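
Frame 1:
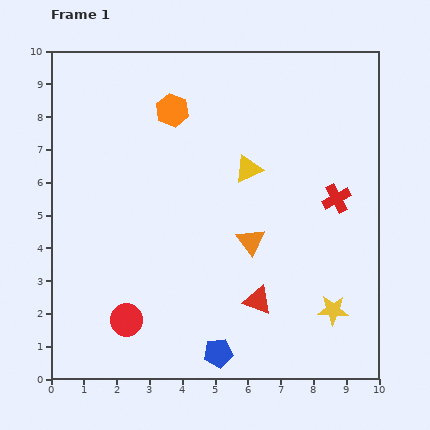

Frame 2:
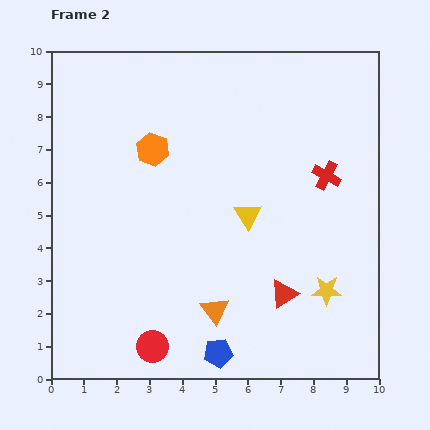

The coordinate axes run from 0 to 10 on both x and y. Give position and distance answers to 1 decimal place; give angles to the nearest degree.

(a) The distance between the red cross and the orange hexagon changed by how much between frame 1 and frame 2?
-0.3

Distance in frame 1: 5.7. Distance in frame 2: 5.4.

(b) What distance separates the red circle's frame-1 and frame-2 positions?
1.1

The red circle moved from (2.3, 1.8) to (3.1, 1.0), a distance of √(0.8² + 0.8²) ≈ 1.1.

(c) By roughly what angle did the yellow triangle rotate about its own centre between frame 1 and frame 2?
38° counter-clockwise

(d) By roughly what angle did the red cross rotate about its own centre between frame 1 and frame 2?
31° counter-clockwise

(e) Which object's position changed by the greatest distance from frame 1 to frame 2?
the orange triangle

(moved 2.4; next 1.4)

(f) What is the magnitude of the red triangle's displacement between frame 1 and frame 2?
0.8

The red triangle moved from (6.3, 2.4) to (7.1, 2.6), a distance of √(0.8² + 0.2²) ≈ 0.8.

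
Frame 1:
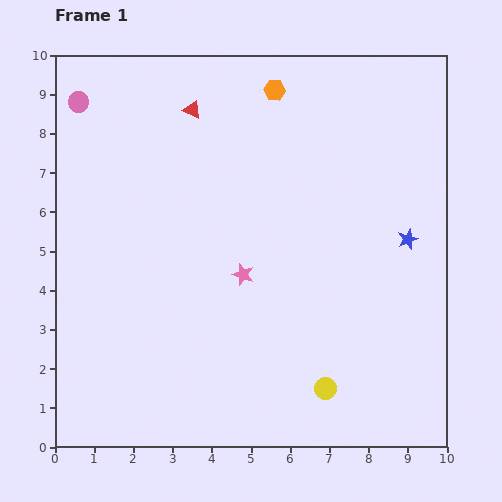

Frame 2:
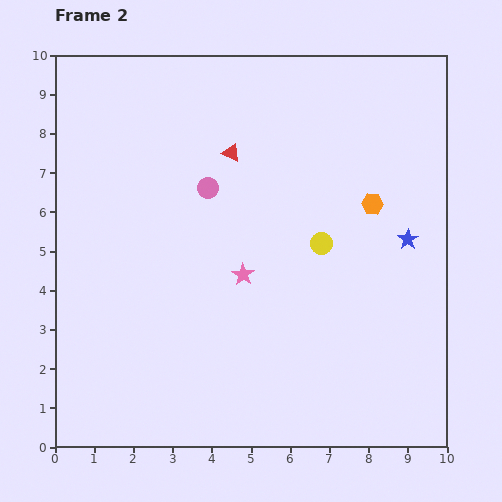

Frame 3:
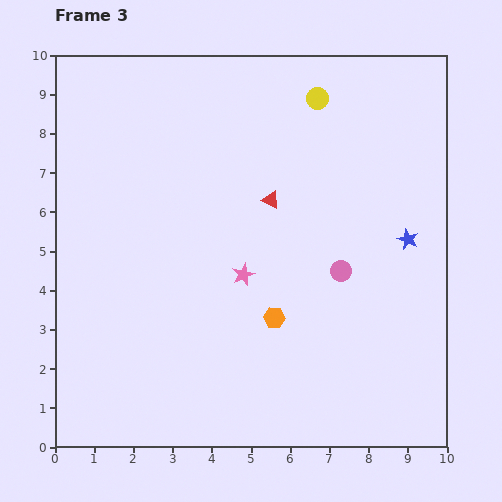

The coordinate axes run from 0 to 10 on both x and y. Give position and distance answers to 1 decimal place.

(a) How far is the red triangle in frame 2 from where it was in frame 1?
1.5

The red triangle moved from (3.5, 8.6) to (4.5, 7.5), a distance of √(1.0² + 1.1²) ≈ 1.5.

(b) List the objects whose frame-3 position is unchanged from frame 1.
the pink star, the blue star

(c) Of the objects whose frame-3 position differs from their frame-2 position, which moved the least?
the red triangle

(moved 1.6)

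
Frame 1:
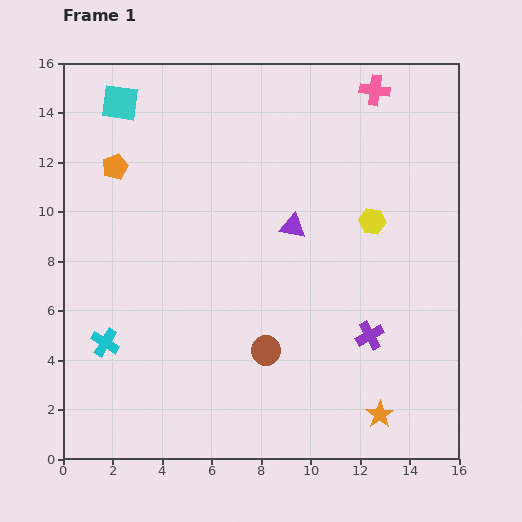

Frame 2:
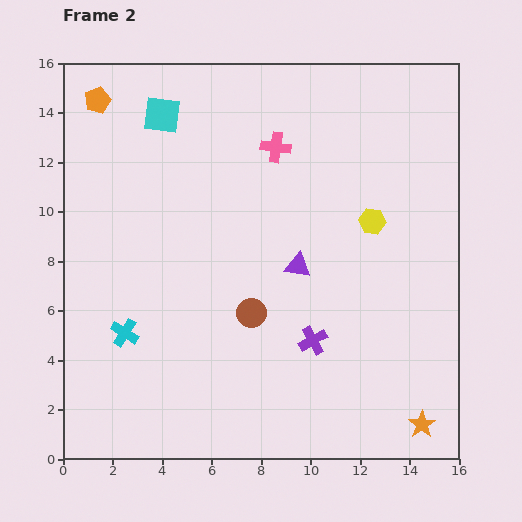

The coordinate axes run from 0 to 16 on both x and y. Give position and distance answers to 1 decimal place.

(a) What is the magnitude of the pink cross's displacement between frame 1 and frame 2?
4.6

The pink cross moved from (12.6, 14.9) to (8.6, 12.6), a distance of √(4.0² + 2.3²) ≈ 4.6.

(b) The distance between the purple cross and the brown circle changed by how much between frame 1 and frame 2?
-1.5

Distance in frame 1: 4.2. Distance in frame 2: 2.7.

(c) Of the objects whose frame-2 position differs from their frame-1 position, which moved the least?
the cyan cross

(moved 0.9)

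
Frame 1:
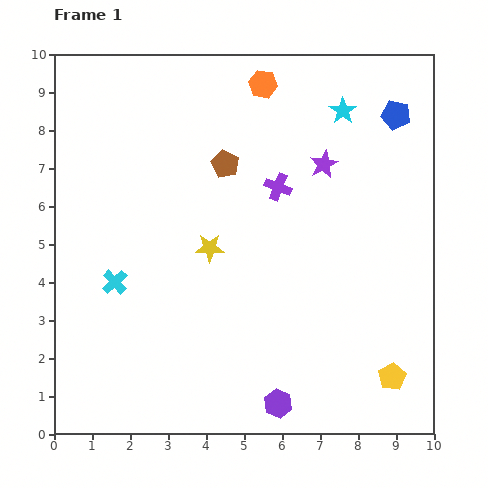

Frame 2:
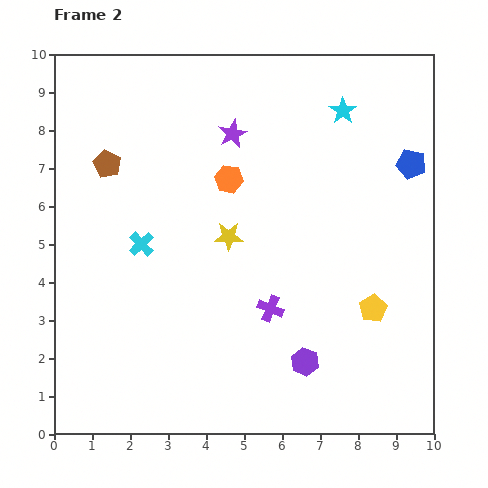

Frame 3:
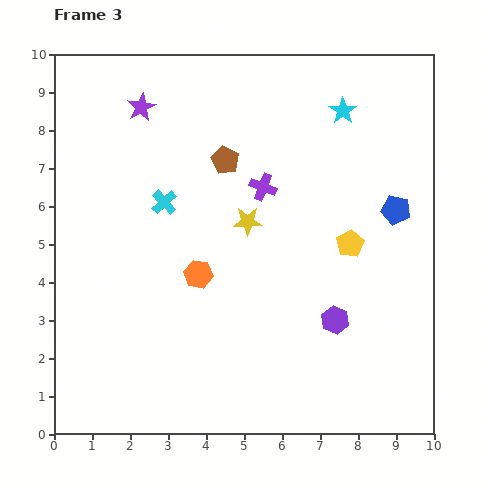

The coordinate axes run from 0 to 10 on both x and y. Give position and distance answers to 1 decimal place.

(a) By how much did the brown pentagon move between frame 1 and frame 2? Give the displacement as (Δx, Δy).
(-3.1, 0.0)

The brown pentagon was at (4.5, 7.1) in frame 1 and (1.4, 7.1) in frame 2.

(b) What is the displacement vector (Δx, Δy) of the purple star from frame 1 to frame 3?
(-4.8, 1.5)

The purple star was at (7.1, 7.1) in frame 1 and (2.3, 8.6) in frame 3.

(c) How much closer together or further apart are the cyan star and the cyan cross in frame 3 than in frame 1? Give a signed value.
-2.2

Distance in frame 1: 7.5. Distance in frame 3: 5.3.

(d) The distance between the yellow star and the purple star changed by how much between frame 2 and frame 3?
+1.4

Distance in frame 2: 2.7. Distance in frame 3: 4.1.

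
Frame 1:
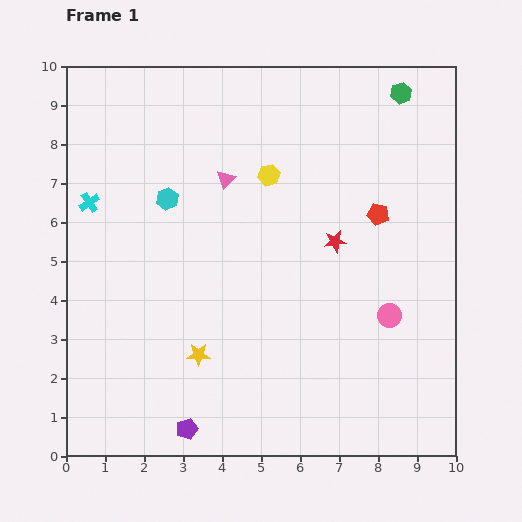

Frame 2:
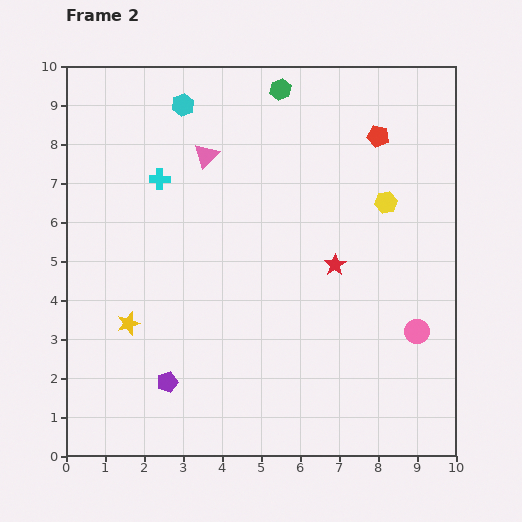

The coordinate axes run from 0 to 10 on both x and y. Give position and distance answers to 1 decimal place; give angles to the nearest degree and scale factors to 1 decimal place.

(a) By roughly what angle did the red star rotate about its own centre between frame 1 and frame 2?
24° counter-clockwise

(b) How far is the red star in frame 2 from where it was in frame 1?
0.6

The red star moved from (6.9, 5.5) to (6.9, 4.9), a distance of √(0.0² + 0.6²) ≈ 0.6.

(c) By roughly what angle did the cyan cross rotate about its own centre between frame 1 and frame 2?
36° clockwise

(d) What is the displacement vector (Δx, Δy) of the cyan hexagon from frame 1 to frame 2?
(0.4, 2.4)

The cyan hexagon was at (2.6, 6.6) in frame 1 and (3.0, 9.0) in frame 2.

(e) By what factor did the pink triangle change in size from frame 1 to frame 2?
1.3×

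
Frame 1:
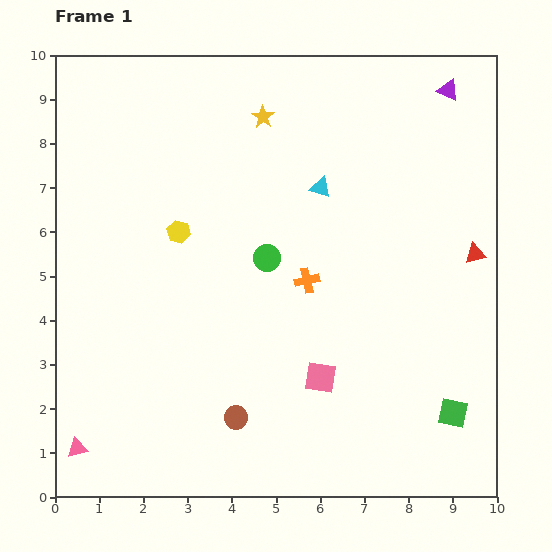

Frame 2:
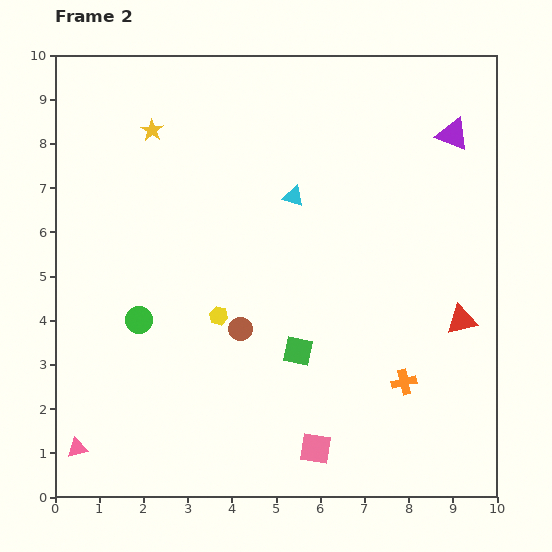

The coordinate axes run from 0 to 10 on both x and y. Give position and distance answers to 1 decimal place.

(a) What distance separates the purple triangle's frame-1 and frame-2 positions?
1.0

The purple triangle moved from (8.9, 9.2) to (9.0, 8.2), a distance of √(0.1² + 1.0²) ≈ 1.0.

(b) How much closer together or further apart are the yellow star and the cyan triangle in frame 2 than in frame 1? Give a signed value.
+1.4

Distance in frame 1: 2.1. Distance in frame 2: 3.5.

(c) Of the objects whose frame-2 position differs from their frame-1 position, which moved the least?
the cyan triangle

(moved 0.6)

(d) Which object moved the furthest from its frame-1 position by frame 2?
the green square

(moved 3.8; next 3.2)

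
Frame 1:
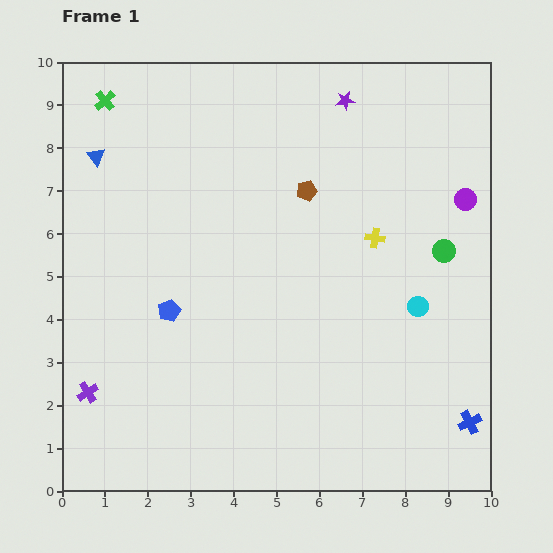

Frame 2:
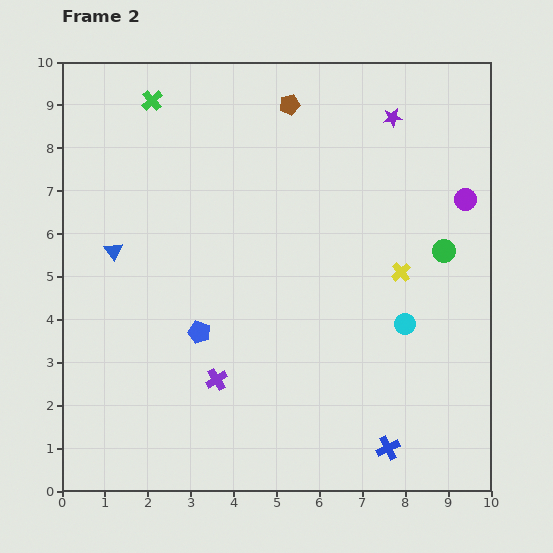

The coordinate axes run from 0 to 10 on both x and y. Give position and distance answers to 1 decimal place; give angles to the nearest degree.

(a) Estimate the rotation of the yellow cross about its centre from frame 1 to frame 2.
40° clockwise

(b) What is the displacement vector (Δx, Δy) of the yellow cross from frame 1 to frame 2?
(0.6, -0.8)

The yellow cross was at (7.3, 5.9) in frame 1 and (7.9, 5.1) in frame 2.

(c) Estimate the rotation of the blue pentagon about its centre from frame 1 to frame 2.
30° counter-clockwise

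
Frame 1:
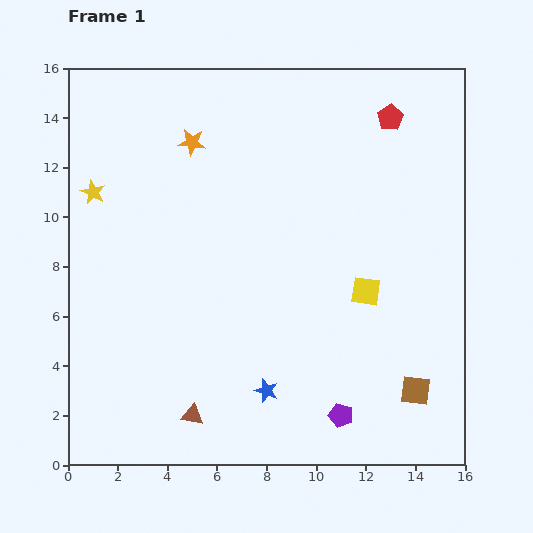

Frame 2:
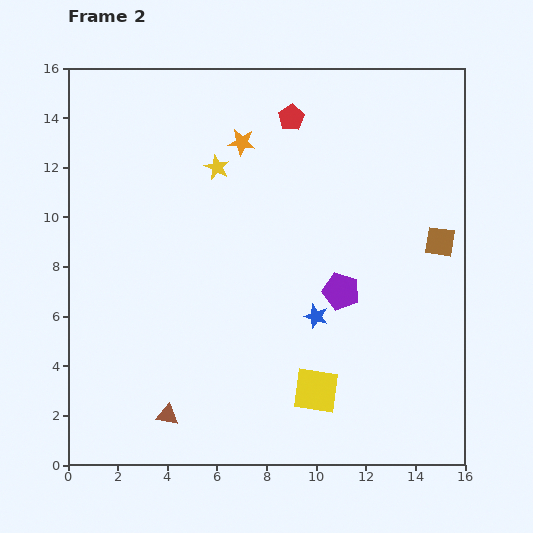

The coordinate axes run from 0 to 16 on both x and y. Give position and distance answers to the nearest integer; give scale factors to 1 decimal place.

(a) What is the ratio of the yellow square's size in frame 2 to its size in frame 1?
1.5×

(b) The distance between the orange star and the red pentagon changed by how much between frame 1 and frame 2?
-6

Distance in frame 1: 8. Distance in frame 2: 2.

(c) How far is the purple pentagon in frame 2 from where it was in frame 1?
5

The purple pentagon moved from (11, 2) to (11, 7), a distance of √(0² + 5²) ≈ 5.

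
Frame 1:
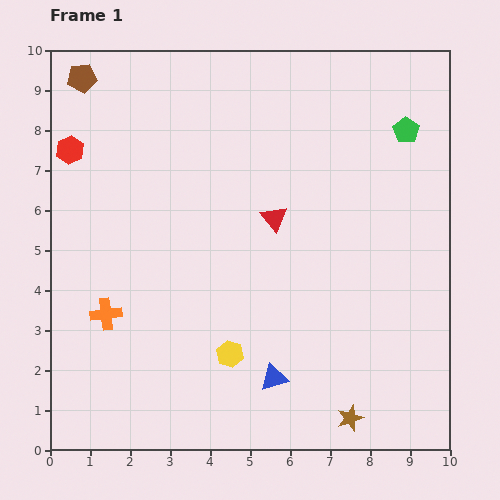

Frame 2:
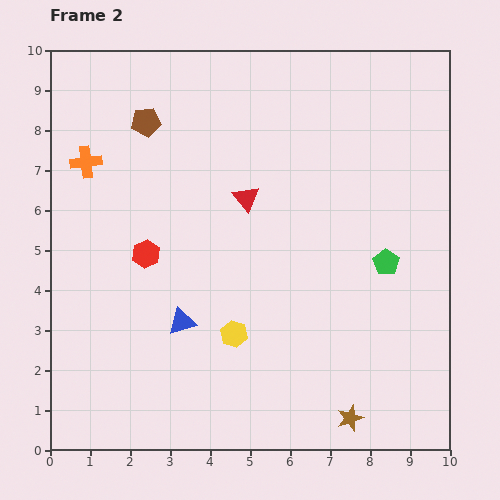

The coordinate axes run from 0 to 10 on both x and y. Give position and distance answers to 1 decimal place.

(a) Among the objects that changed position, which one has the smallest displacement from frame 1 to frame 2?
the yellow hexagon

(moved 0.5)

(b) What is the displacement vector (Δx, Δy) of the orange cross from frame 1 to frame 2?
(-0.5, 3.8)

The orange cross was at (1.4, 3.4) in frame 1 and (0.9, 7.2) in frame 2.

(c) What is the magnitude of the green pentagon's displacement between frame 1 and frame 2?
3.3

The green pentagon moved from (8.9, 8.0) to (8.4, 4.7), a distance of √(0.5² + 3.3²) ≈ 3.3.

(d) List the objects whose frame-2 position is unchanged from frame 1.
the brown star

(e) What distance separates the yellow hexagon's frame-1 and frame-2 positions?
0.5

The yellow hexagon moved from (4.5, 2.4) to (4.6, 2.9), a distance of √(0.1² + 0.5²) ≈ 0.5.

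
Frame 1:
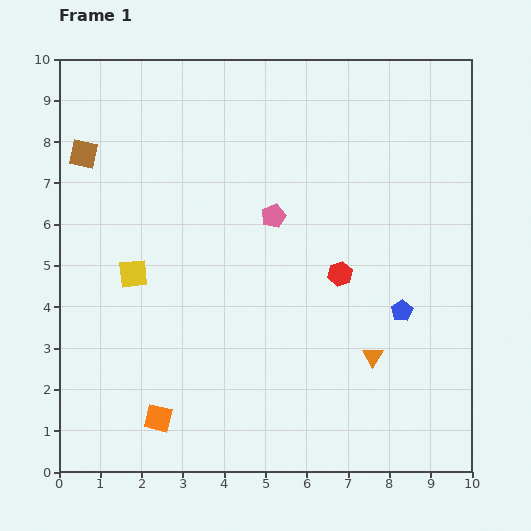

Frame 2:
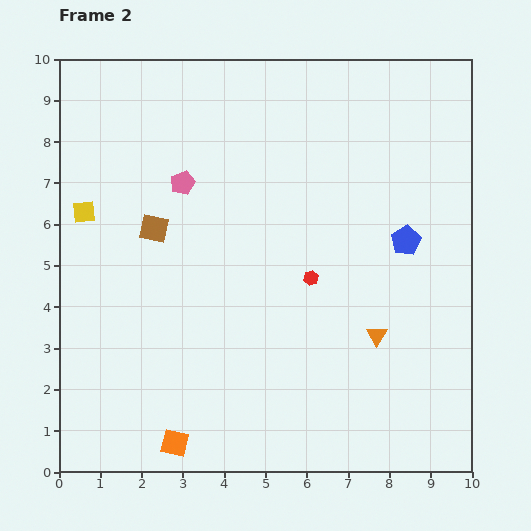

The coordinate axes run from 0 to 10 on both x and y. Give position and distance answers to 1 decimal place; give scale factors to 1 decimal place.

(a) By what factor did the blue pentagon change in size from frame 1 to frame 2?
1.4×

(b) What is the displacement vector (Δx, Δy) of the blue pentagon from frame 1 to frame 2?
(0.1, 1.7)

The blue pentagon was at (8.3, 3.9) in frame 1 and (8.4, 5.6) in frame 2.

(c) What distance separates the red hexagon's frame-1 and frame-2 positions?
0.7

The red hexagon moved from (6.8, 4.8) to (6.1, 4.7), a distance of √(0.7² + 0.1²) ≈ 0.7.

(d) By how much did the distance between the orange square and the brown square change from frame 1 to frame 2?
-1.4

Distance in frame 1: 6.6. Distance in frame 2: 5.2.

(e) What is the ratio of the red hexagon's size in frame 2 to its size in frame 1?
0.6×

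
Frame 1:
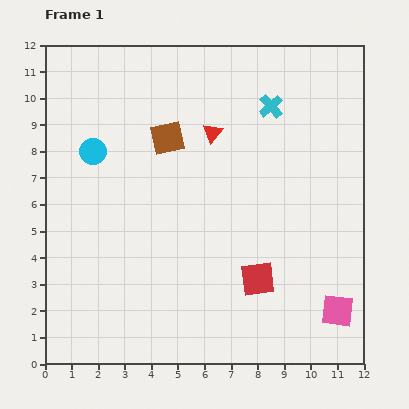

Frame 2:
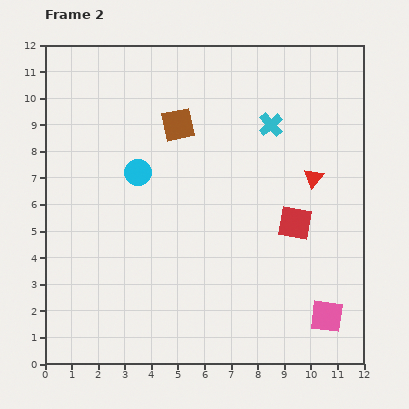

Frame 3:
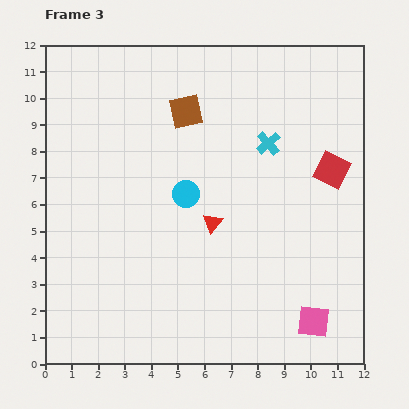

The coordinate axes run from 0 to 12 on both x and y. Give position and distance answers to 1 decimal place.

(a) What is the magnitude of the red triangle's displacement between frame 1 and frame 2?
4.2

The red triangle moved from (6.3, 8.7) to (10.1, 7.0), a distance of √(3.8² + 1.7²) ≈ 4.2.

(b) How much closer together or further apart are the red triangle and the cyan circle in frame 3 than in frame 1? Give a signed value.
-3.1

Distance in frame 1: 4.6. Distance in frame 3: 1.5.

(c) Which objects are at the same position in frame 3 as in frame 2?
none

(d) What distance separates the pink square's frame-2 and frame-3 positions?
0.5

The pink square moved from (10.6, 1.8) to (10.1, 1.6), a distance of √(0.5² + 0.2²) ≈ 0.5.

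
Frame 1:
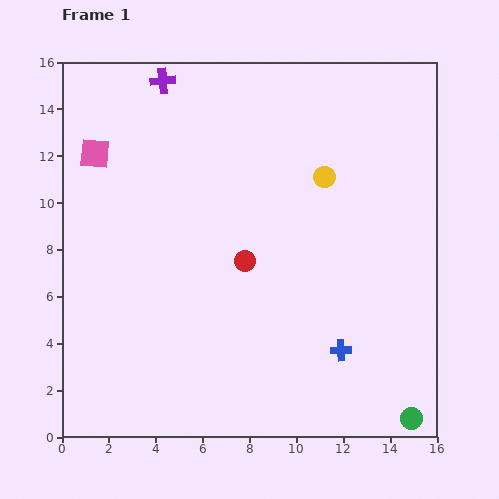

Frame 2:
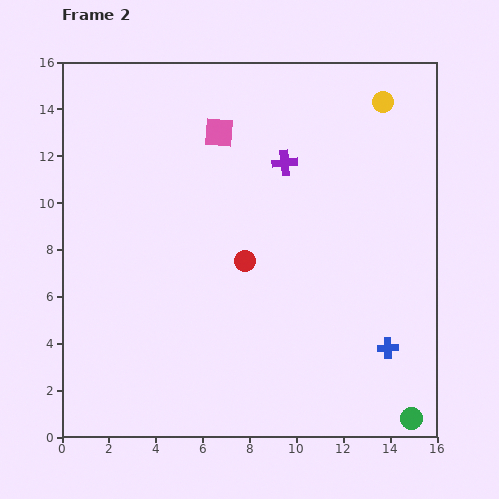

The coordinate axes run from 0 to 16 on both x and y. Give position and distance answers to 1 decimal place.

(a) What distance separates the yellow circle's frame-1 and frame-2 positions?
4.1

The yellow circle moved from (11.2, 11.1) to (13.7, 14.3), a distance of √(2.5² + 3.2²) ≈ 4.1.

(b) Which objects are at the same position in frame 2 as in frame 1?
the red circle, the green circle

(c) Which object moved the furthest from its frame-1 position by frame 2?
the purple cross

(moved 6.3; next 5.4)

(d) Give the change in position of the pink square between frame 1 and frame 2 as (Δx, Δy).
(5.3, 0.9)

The pink square was at (1.4, 12.1) in frame 1 and (6.7, 13.0) in frame 2.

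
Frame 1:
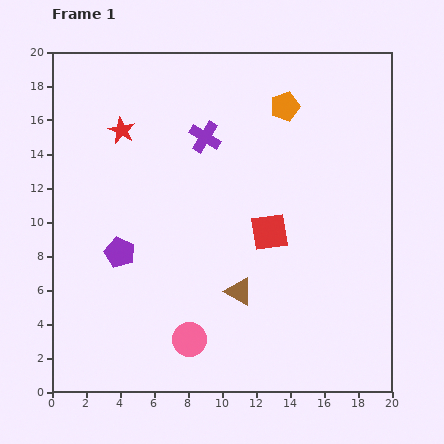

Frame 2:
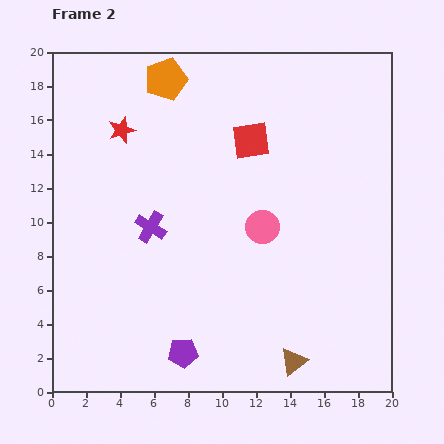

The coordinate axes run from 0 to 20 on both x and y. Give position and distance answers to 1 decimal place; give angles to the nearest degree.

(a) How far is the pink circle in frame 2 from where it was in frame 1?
7.9

The pink circle moved from (8.1, 3.1) to (12.4, 9.7), a distance of √(4.3² + 6.6²) ≈ 7.9.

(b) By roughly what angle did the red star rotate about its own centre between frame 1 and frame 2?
27° clockwise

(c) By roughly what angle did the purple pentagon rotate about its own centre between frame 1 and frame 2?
27° counter-clockwise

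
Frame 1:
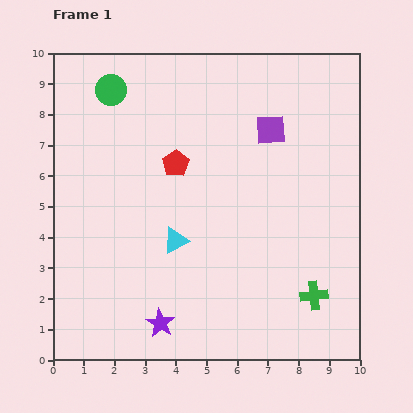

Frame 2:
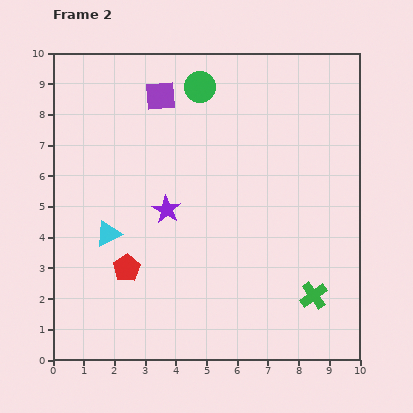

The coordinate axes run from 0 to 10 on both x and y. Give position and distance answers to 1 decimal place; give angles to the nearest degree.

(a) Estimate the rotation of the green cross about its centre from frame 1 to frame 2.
31° counter-clockwise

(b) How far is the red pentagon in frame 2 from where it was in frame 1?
3.8

The red pentagon moved from (4.0, 6.4) to (2.4, 3.0), a distance of √(1.6² + 3.4²) ≈ 3.8.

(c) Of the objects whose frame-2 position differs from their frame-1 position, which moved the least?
the cyan triangle

(moved 2.2)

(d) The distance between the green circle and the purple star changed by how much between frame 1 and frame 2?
-3.7

Distance in frame 1: 7.8. Distance in frame 2: 4.1.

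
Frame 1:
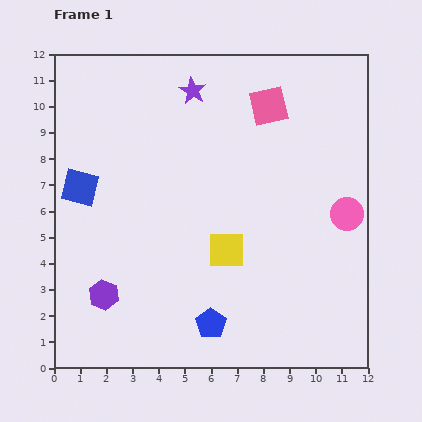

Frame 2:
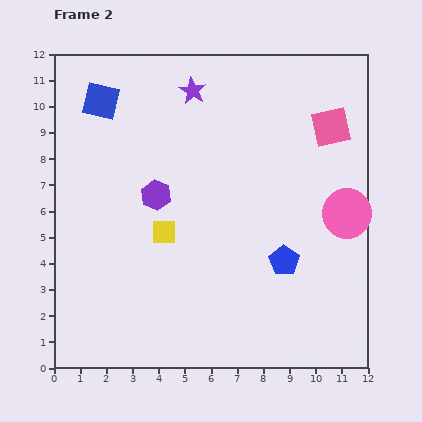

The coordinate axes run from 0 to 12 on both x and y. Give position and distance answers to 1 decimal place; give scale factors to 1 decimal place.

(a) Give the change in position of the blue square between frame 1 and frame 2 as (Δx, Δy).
(0.8, 3.3)

The blue square was at (1.0, 6.9) in frame 1 and (1.8, 10.2) in frame 2.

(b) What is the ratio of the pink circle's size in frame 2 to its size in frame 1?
1.5×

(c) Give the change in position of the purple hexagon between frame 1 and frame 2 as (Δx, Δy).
(2.0, 3.8)

The purple hexagon was at (1.9, 2.8) in frame 1 and (3.9, 6.6) in frame 2.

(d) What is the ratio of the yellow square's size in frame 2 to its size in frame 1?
0.6×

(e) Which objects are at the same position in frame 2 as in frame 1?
the purple star, the pink circle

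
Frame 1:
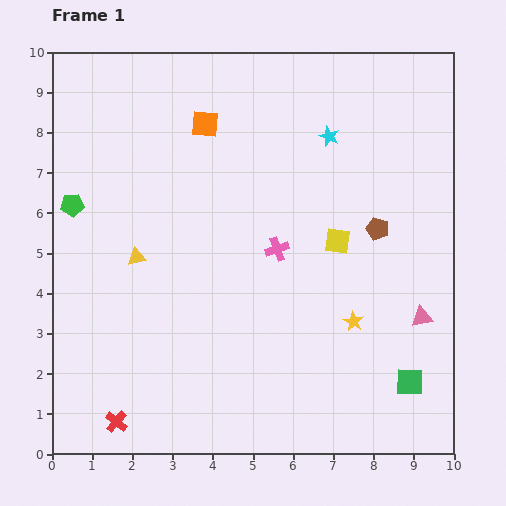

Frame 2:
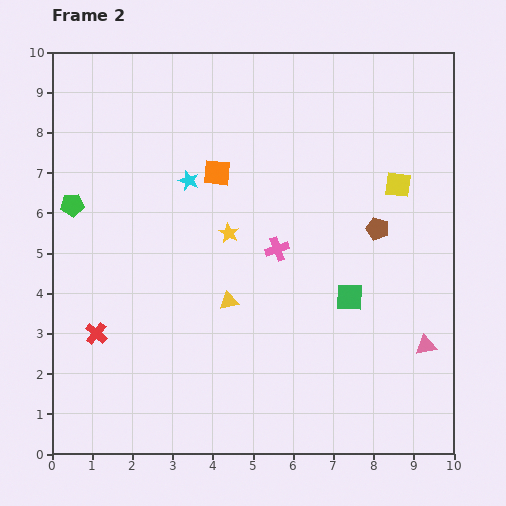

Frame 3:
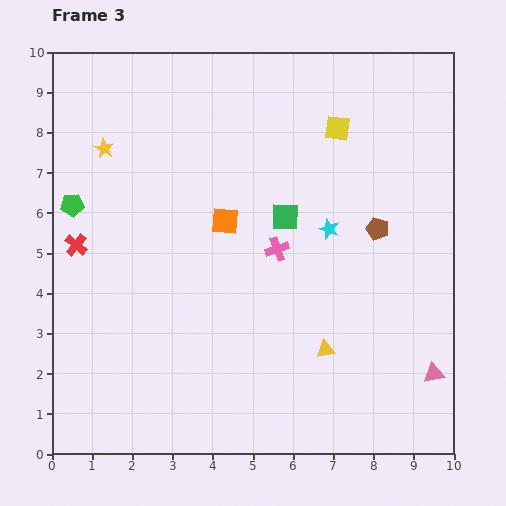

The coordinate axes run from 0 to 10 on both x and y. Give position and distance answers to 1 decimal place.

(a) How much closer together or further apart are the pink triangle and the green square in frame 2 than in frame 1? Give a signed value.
+0.6

Distance in frame 1: 1.6. Distance in frame 2: 2.2.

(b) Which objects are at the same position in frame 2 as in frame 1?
the pink cross, the brown pentagon, the green pentagon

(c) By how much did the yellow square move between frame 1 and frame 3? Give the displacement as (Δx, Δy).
(0.0, 2.8)

The yellow square was at (7.1, 5.3) in frame 1 and (7.1, 8.1) in frame 3.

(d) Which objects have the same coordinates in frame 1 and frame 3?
the pink cross, the brown pentagon, the green pentagon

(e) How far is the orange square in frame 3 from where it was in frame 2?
1.2

The orange square moved from (4.1, 7.0) to (4.3, 5.8), a distance of √(0.2² + 1.2²) ≈ 1.2.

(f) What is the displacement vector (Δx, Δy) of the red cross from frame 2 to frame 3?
(-0.5, 2.2)

The red cross was at (1.1, 3.0) in frame 2 and (0.6, 5.2) in frame 3.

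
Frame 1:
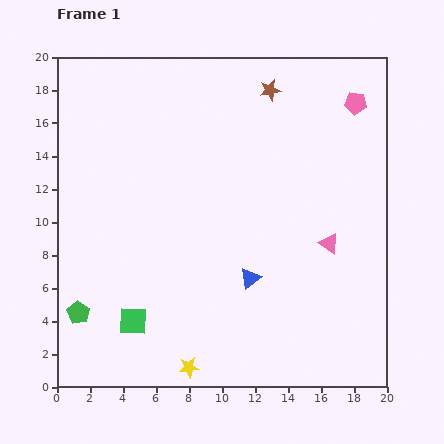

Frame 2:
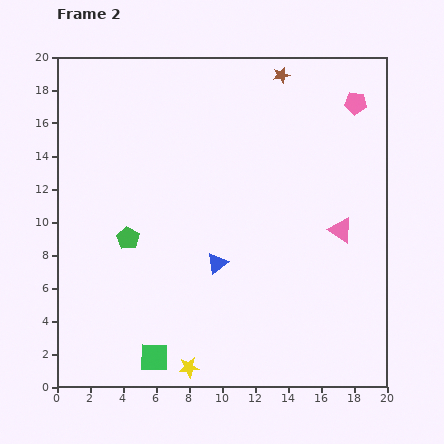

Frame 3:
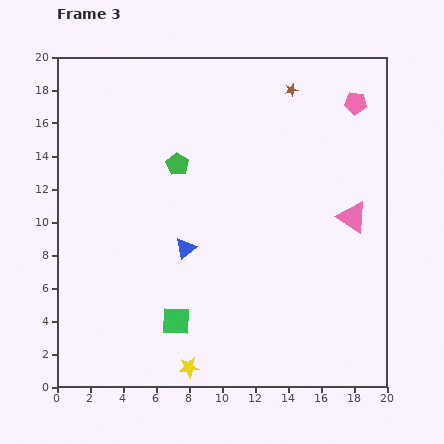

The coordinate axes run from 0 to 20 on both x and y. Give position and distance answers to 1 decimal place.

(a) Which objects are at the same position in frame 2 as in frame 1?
the yellow star, the pink pentagon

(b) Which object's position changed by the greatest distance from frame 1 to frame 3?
the green pentagon

(moved 10.8; next 4.3)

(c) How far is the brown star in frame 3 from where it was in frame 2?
1.1

The brown star moved from (13.6, 18.9) to (14.2, 18.0), a distance of √(0.6² + 0.9²) ≈ 1.1.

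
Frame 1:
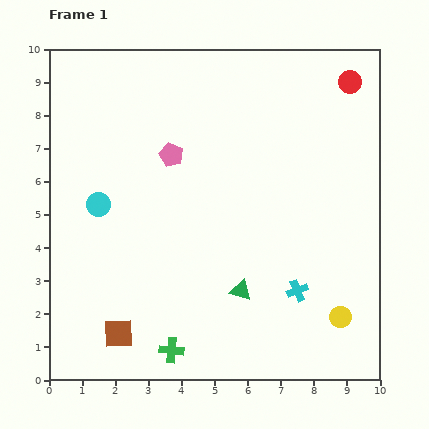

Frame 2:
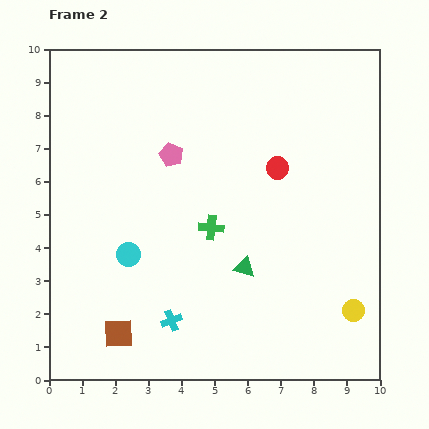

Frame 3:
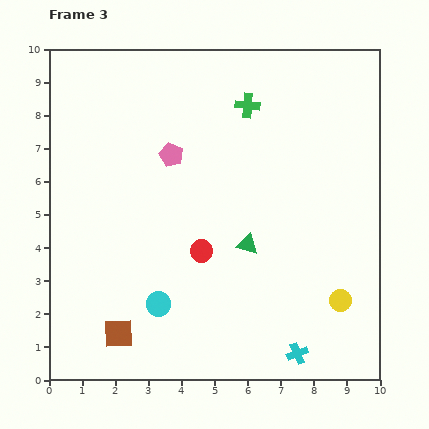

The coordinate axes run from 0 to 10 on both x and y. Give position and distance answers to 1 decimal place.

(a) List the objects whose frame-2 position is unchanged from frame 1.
the brown square, the pink pentagon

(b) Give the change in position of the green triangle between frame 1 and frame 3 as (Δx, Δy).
(0.2, 1.4)

The green triangle was at (5.8, 2.7) in frame 1 and (6.0, 4.1) in frame 3.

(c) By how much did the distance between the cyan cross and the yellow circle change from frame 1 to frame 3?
+0.6

Distance in frame 1: 1.5. Distance in frame 3: 2.1.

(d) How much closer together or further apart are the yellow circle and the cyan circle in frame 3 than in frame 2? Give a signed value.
-1.5

Distance in frame 2: 7.0. Distance in frame 3: 5.5.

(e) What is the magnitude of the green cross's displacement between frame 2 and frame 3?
3.9

The green cross moved from (4.9, 4.6) to (6.0, 8.3), a distance of √(1.1² + 3.7²) ≈ 3.9.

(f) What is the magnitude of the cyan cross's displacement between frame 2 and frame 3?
3.9

The cyan cross moved from (3.7, 1.8) to (7.5, 0.8), a distance of √(3.8² + 1.0²) ≈ 3.9.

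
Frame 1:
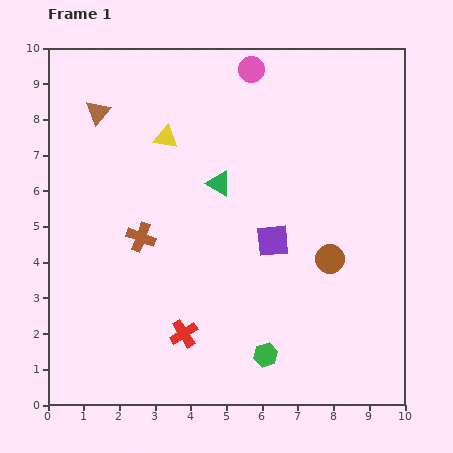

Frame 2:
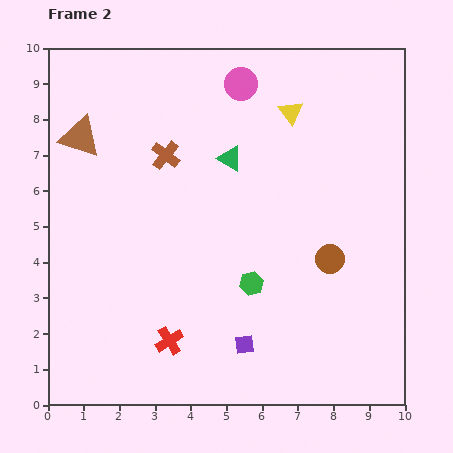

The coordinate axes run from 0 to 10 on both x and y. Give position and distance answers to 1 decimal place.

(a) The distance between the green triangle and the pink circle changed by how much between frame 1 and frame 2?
-1.2

Distance in frame 1: 3.3. Distance in frame 2: 2.1.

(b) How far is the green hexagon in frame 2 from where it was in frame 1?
2.0

The green hexagon moved from (6.1, 1.4) to (5.7, 3.4), a distance of √(0.4² + 2.0²) ≈ 2.0.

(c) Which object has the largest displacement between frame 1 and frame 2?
the yellow triangle

(moved 3.6; next 3.0)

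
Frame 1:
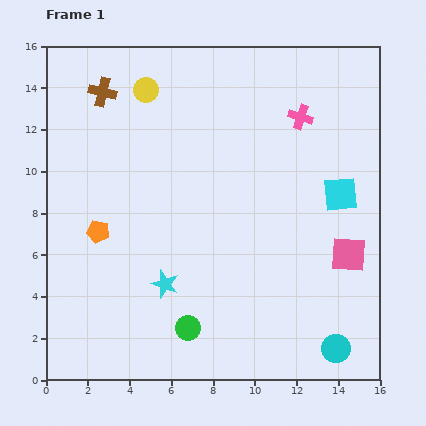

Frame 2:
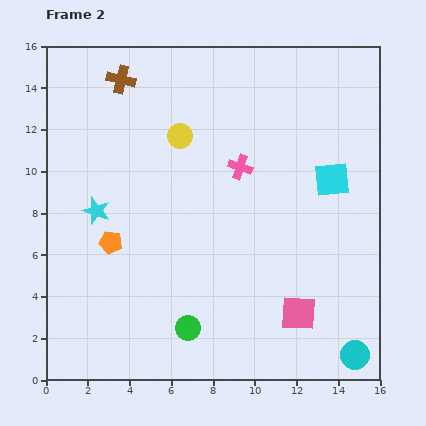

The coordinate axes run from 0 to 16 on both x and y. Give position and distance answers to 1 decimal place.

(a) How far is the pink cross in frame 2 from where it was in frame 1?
3.8

The pink cross moved from (12.2, 12.6) to (9.3, 10.2), a distance of √(2.9² + 2.4²) ≈ 3.8.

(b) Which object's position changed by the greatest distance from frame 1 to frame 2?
the cyan star

(moved 4.8; next 3.8)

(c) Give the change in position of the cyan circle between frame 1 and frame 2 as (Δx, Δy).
(0.9, -0.3)

The cyan circle was at (13.9, 1.5) in frame 1 and (14.8, 1.2) in frame 2.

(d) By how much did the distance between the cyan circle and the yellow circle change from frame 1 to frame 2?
-2.0

Distance in frame 1: 15.4. Distance in frame 2: 13.4.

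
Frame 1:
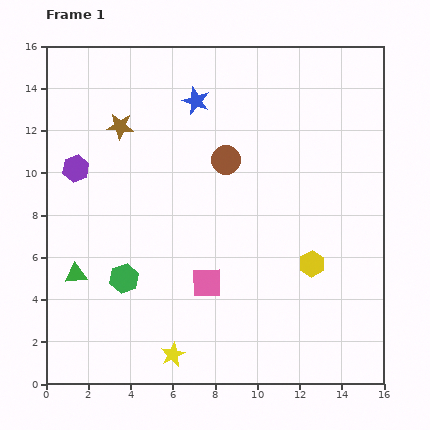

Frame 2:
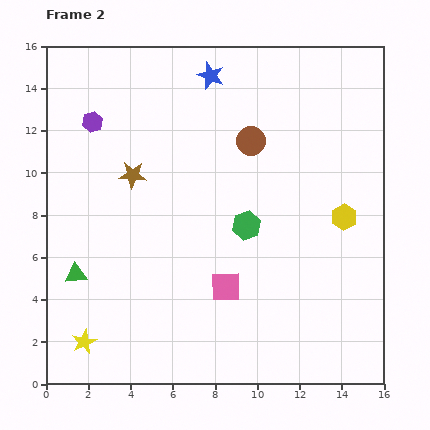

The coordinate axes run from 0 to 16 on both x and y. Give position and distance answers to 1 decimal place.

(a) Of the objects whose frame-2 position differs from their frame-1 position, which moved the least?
the pink square

(moved 0.9)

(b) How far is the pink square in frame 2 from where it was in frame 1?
0.9

The pink square moved from (7.6, 4.8) to (8.5, 4.6), a distance of √(0.9² + 0.2²) ≈ 0.9.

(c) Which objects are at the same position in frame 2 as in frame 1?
the green triangle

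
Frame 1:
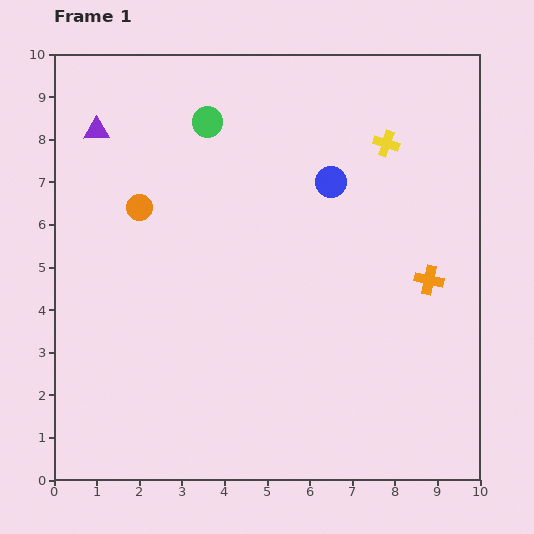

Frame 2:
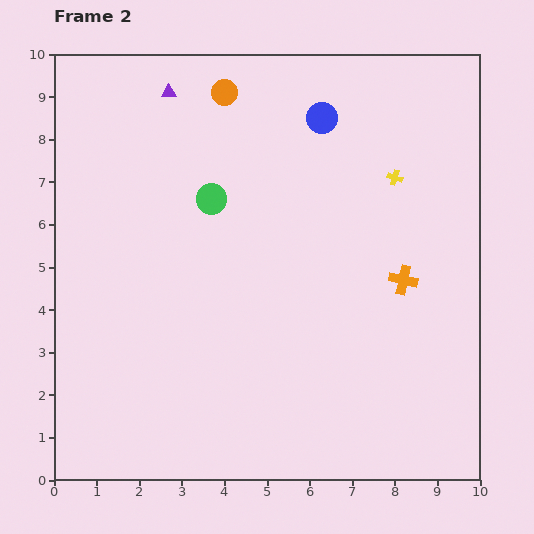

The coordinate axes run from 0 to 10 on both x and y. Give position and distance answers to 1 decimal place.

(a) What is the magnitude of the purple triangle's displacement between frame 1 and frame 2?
1.9

The purple triangle moved from (1.0, 8.2) to (2.7, 9.1), a distance of √(1.7² + 0.9²) ≈ 1.9.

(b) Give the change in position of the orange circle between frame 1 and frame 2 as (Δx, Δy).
(2.0, 2.7)

The orange circle was at (2.0, 6.4) in frame 1 and (4.0, 9.1) in frame 2.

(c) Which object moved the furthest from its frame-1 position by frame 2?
the orange circle

(moved 3.4; next 1.9)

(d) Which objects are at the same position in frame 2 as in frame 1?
none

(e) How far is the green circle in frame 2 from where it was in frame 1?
1.8

The green circle moved from (3.6, 8.4) to (3.7, 6.6), a distance of √(0.1² + 1.8²) ≈ 1.8.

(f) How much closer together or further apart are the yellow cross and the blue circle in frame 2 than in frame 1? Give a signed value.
+0.6

Distance in frame 1: 1.6. Distance in frame 2: 2.2.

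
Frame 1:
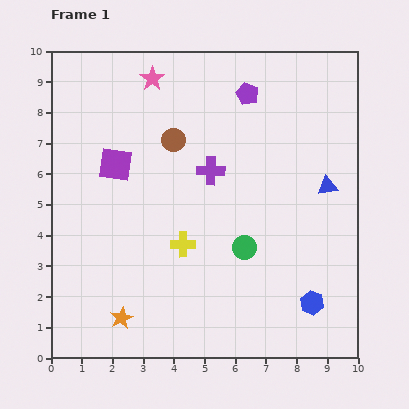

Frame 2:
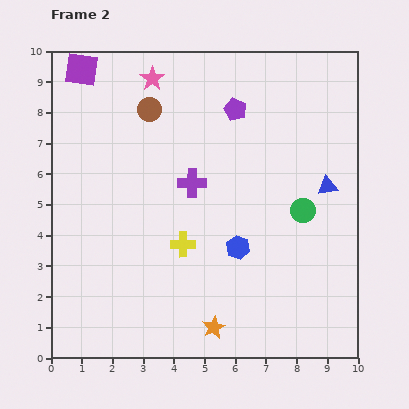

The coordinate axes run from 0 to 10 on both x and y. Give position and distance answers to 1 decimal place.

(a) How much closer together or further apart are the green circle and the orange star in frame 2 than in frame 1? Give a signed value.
+0.2

Distance in frame 1: 4.6. Distance in frame 2: 4.8.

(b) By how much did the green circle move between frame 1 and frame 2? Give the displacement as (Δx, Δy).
(1.9, 1.2)

The green circle was at (6.3, 3.6) in frame 1 and (8.2, 4.8) in frame 2.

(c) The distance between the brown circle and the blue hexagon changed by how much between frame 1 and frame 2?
-1.6

Distance in frame 1: 7.0. Distance in frame 2: 5.4.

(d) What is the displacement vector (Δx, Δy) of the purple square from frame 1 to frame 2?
(-1.1, 3.1)

The purple square was at (2.1, 6.3) in frame 1 and (1.0, 9.4) in frame 2.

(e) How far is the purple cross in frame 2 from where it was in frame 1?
0.7

The purple cross moved from (5.2, 6.1) to (4.6, 5.7), a distance of √(0.6² + 0.4²) ≈ 0.7.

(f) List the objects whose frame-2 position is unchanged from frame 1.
the yellow cross, the blue triangle, the pink star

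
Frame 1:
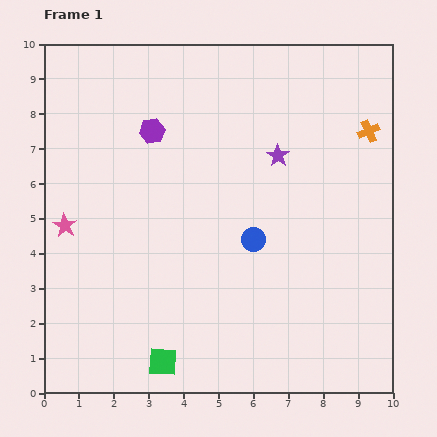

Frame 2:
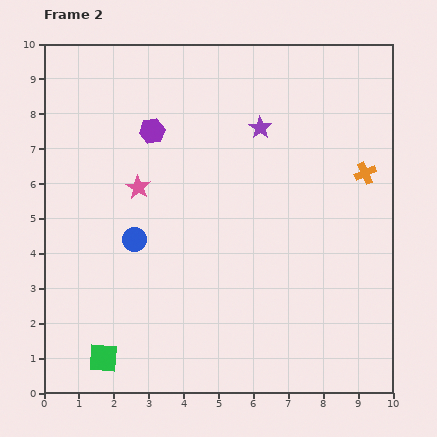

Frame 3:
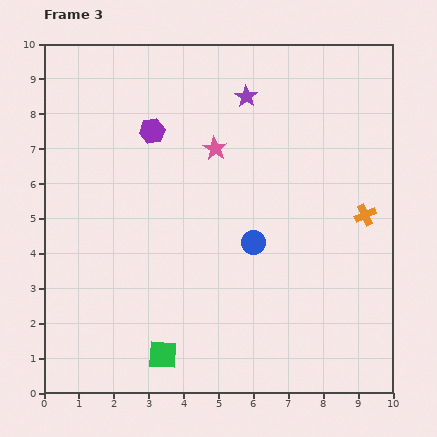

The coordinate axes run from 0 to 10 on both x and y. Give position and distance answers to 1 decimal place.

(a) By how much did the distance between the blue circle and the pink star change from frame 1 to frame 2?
-3.9

Distance in frame 1: 5.4. Distance in frame 2: 1.5.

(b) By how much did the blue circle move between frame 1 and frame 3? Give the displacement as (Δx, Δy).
(0.0, -0.1)

The blue circle was at (6.0, 4.4) in frame 1 and (6.0, 4.3) in frame 3.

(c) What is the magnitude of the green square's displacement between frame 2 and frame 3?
1.7

The green square moved from (1.7, 1.0) to (3.4, 1.1), a distance of √(1.7² + 0.1²) ≈ 1.7.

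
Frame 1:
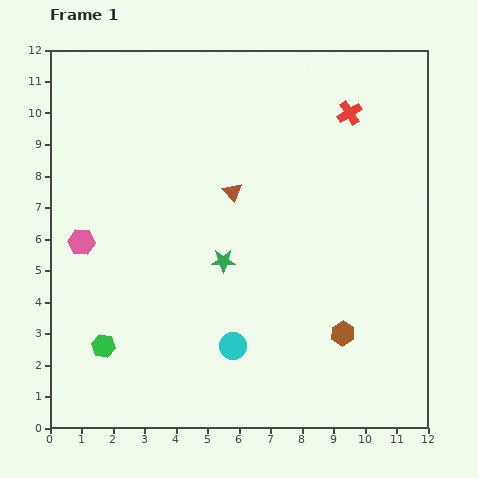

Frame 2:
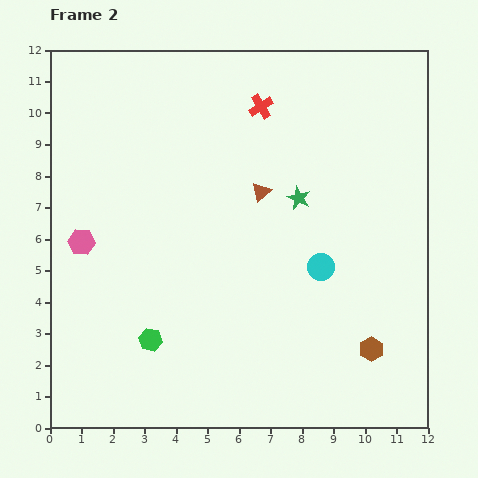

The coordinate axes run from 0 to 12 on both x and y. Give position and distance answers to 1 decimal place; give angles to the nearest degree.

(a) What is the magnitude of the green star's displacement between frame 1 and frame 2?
3.1

The green star moved from (5.5, 5.3) to (7.9, 7.3), a distance of √(2.4² + 2.0²) ≈ 3.1.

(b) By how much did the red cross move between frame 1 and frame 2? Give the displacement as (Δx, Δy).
(-2.8, 0.2)

The red cross was at (9.5, 10.0) in frame 1 and (6.7, 10.2) in frame 2.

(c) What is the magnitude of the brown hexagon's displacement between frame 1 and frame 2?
1.0

The brown hexagon moved from (9.3, 3.0) to (10.2, 2.5), a distance of √(0.9² + 0.5²) ≈ 1.0.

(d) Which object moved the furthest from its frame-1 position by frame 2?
the cyan circle

(moved 3.8; next 3.1)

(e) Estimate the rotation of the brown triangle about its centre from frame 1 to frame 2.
29° clockwise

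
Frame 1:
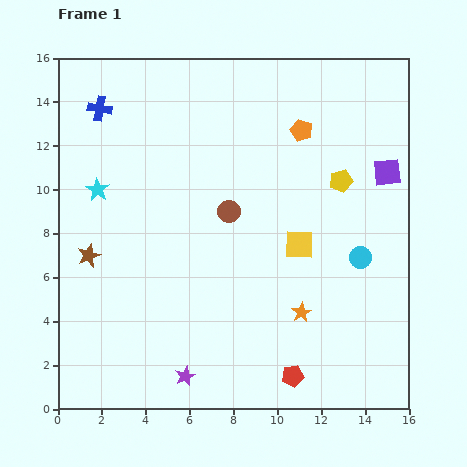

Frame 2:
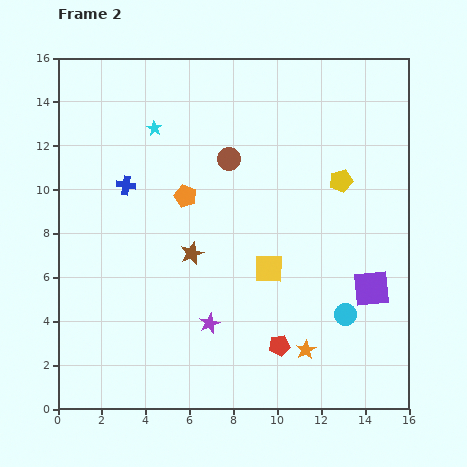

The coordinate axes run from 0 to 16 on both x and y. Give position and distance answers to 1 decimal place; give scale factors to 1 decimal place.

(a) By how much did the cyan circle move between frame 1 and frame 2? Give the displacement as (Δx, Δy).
(-0.7, -2.6)

The cyan circle was at (13.8, 6.9) in frame 1 and (13.1, 4.3) in frame 2.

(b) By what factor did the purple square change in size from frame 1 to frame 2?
1.3×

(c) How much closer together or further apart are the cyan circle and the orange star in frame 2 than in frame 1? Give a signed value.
-1.3

Distance in frame 1: 3.7. Distance in frame 2: 2.4.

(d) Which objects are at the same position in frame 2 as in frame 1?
the yellow pentagon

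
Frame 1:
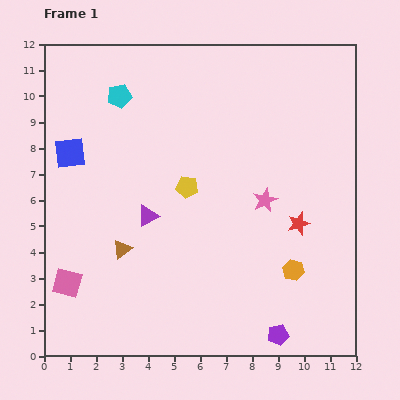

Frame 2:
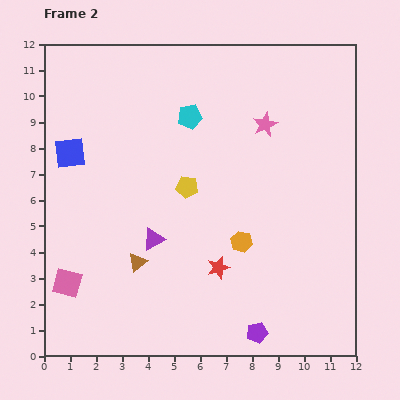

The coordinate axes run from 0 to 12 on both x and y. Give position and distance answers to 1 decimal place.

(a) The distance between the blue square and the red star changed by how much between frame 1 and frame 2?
-2.0

Distance in frame 1: 9.2. Distance in frame 2: 7.2.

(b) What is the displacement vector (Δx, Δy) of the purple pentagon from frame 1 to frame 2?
(-0.8, 0.1)

The purple pentagon was at (9.0, 0.8) in frame 1 and (8.2, 0.9) in frame 2.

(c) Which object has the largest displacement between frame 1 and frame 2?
the red star

(moved 3.5; next 2.9)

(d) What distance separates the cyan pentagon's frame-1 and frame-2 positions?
2.8

The cyan pentagon moved from (2.9, 10.0) to (5.6, 9.2), a distance of √(2.7² + 0.8²) ≈ 2.8.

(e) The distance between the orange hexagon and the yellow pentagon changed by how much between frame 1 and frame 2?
-2.2

Distance in frame 1: 5.2. Distance in frame 2: 3.0.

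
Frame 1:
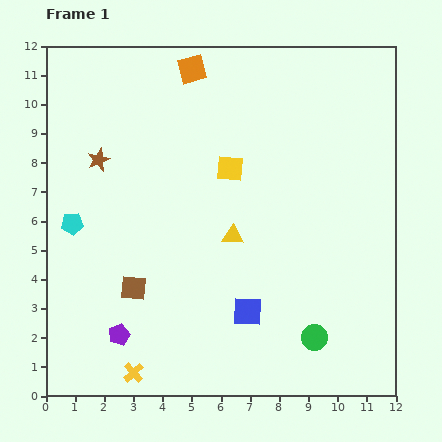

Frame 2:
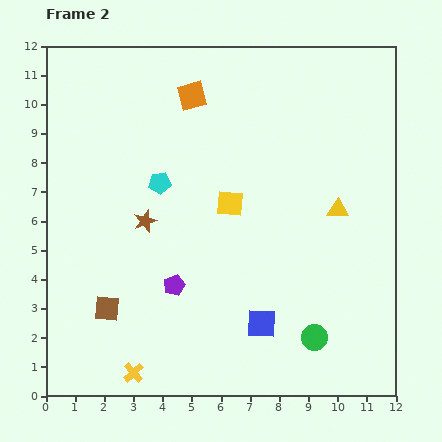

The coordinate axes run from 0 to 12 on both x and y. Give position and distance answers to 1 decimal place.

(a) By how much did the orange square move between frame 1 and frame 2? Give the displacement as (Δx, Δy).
(0.0, -0.9)

The orange square was at (5.0, 11.2) in frame 1 and (5.0, 10.3) in frame 2.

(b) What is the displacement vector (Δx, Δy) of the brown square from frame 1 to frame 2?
(-0.9, -0.7)

The brown square was at (3.0, 3.7) in frame 1 and (2.1, 3.0) in frame 2.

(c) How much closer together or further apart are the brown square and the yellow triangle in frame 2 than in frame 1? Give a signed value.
+4.8

Distance in frame 1: 3.8. Distance in frame 2: 8.6.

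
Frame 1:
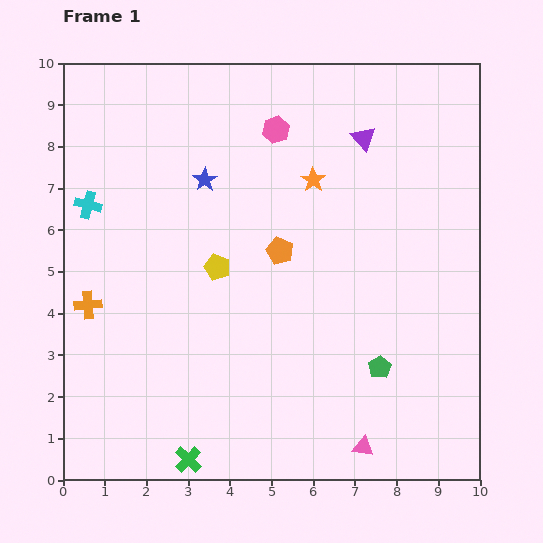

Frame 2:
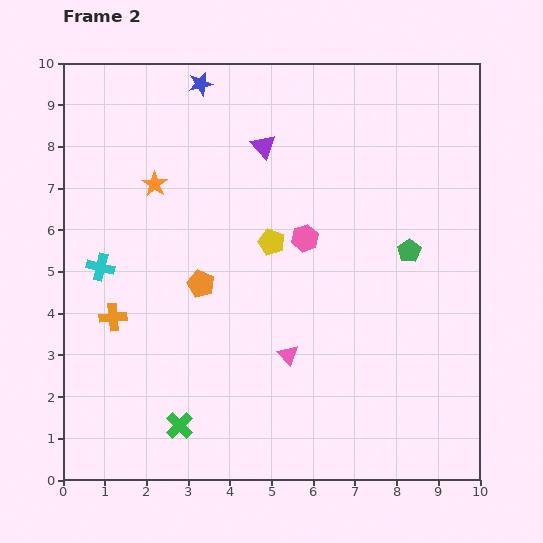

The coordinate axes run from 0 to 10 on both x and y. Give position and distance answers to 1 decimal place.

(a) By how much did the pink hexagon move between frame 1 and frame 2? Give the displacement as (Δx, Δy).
(0.7, -2.6)

The pink hexagon was at (5.1, 8.4) in frame 1 and (5.8, 5.8) in frame 2.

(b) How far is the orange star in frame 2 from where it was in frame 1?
3.8

The orange star moved from (6.0, 7.2) to (2.2, 7.1), a distance of √(3.8² + 0.1²) ≈ 3.8.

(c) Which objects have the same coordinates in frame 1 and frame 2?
none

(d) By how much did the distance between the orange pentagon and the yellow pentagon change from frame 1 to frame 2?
+0.4

Distance in frame 1: 1.6. Distance in frame 2: 2.0.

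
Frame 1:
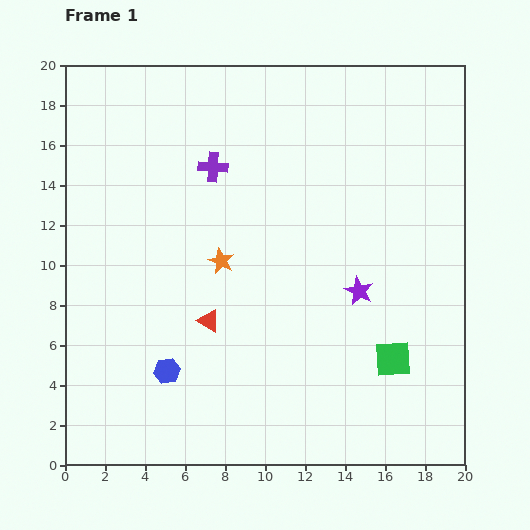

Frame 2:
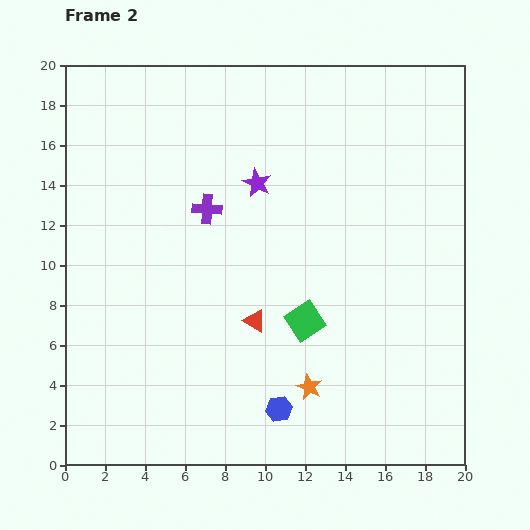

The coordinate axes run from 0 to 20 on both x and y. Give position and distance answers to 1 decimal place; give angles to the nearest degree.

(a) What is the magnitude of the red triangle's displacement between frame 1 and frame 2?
2.3

The red triangle moved from (7.2, 7.2) to (9.5, 7.2), a distance of √(2.3² + 0.0²) ≈ 2.3.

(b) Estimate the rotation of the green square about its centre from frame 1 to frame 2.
28° counter-clockwise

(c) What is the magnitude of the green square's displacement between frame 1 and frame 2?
4.8

The green square moved from (16.4, 5.3) to (12.0, 7.2), a distance of √(4.4² + 1.9²) ≈ 4.8.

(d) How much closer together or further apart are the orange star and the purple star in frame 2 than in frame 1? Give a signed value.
+3.4

Distance in frame 1: 7.1. Distance in frame 2: 10.5.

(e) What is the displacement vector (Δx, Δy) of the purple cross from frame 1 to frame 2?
(-0.3, -2.1)

The purple cross was at (7.4, 14.9) in frame 1 and (7.1, 12.8) in frame 2.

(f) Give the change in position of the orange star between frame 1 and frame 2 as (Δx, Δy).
(4.4, -6.3)

The orange star was at (7.8, 10.2) in frame 1 and (12.2, 3.9) in frame 2.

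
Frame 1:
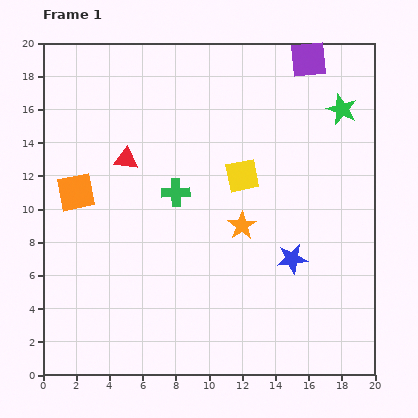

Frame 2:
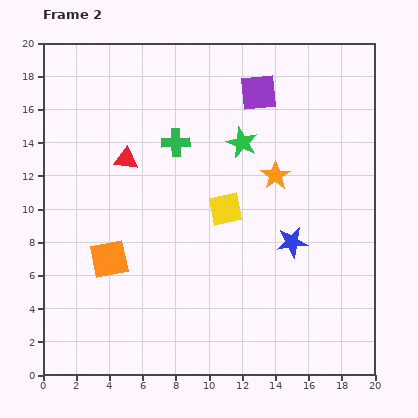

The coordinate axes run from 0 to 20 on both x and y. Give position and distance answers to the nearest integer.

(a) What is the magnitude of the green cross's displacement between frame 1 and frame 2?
3

The green cross moved from (8, 11) to (8, 14), a distance of √(0² + 3²) ≈ 3.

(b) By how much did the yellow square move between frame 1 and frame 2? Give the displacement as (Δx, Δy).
(-1, -2)

The yellow square was at (12, 12) in frame 1 and (11, 10) in frame 2.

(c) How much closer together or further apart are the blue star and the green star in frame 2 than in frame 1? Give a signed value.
-2

Distance in frame 1: 9. Distance in frame 2: 7.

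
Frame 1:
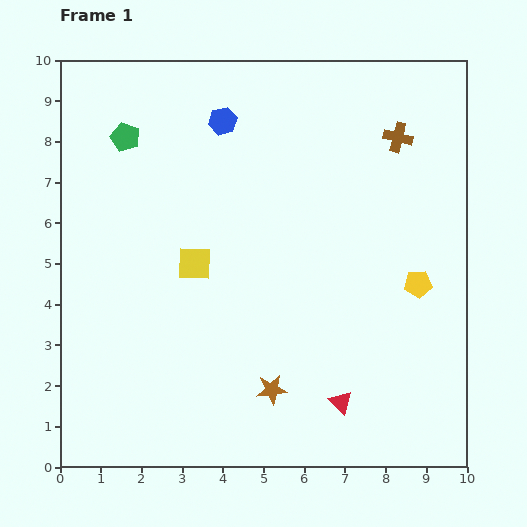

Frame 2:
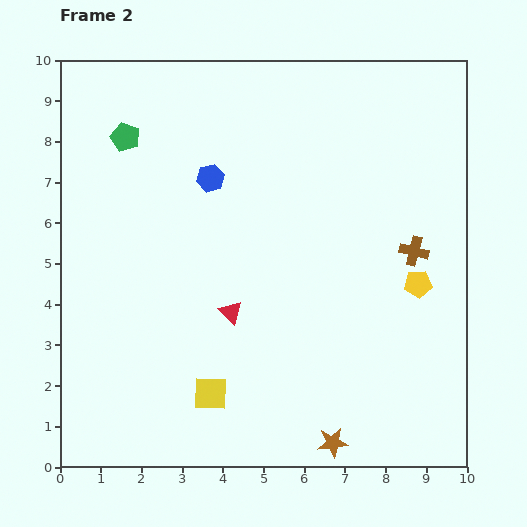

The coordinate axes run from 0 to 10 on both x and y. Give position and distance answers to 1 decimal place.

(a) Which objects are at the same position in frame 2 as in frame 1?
the green pentagon, the yellow pentagon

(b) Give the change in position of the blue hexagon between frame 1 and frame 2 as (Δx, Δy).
(-0.3, -1.4)

The blue hexagon was at (4.0, 8.5) in frame 1 and (3.7, 7.1) in frame 2.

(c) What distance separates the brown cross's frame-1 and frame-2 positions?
2.8

The brown cross moved from (8.3, 8.1) to (8.7, 5.3), a distance of √(0.4² + 2.8²) ≈ 2.8.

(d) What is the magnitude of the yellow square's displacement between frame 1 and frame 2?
3.2

The yellow square moved from (3.3, 5.0) to (3.7, 1.8), a distance of √(0.4² + 3.2²) ≈ 3.2.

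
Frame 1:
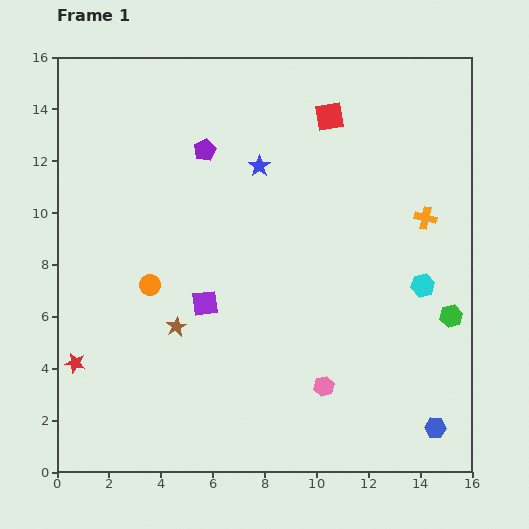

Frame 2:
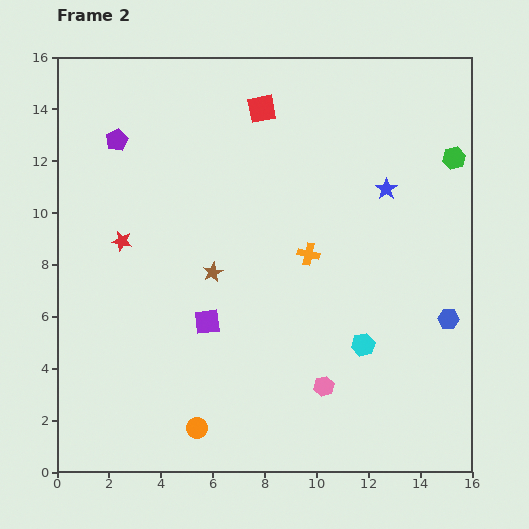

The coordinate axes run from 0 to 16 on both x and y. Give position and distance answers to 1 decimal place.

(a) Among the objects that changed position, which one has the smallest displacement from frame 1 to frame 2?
the purple square

(moved 0.7)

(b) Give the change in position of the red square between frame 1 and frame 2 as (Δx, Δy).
(-2.6, 0.3)

The red square was at (10.5, 13.7) in frame 1 and (7.9, 14.0) in frame 2.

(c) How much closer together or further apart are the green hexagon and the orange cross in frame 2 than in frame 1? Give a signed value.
+2.8

Distance in frame 1: 3.9. Distance in frame 2: 6.7.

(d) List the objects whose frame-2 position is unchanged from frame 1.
the pink hexagon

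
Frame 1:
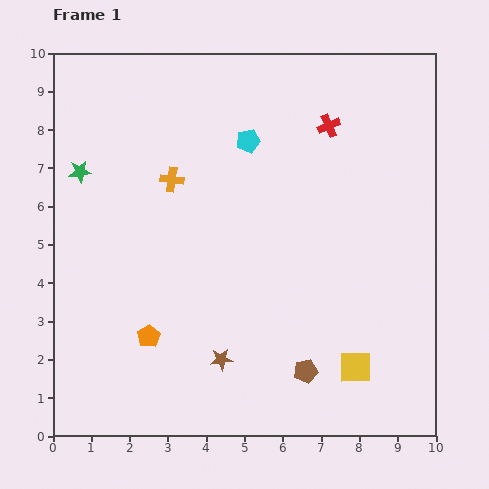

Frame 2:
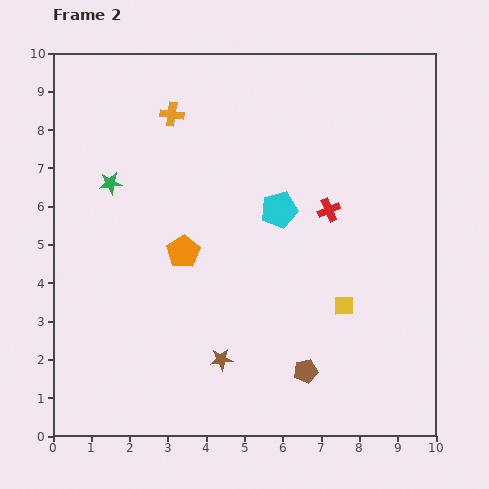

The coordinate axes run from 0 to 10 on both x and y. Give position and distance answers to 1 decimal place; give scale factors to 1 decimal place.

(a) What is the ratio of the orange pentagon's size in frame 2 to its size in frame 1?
1.4×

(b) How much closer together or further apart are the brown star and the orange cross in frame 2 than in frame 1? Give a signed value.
+1.6

Distance in frame 1: 4.9. Distance in frame 2: 6.5.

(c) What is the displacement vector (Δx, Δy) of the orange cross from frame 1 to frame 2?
(0.0, 1.7)

The orange cross was at (3.1, 6.7) in frame 1 and (3.1, 8.4) in frame 2.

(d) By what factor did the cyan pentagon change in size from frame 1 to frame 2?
1.5×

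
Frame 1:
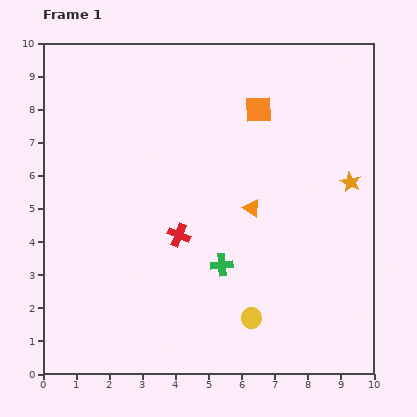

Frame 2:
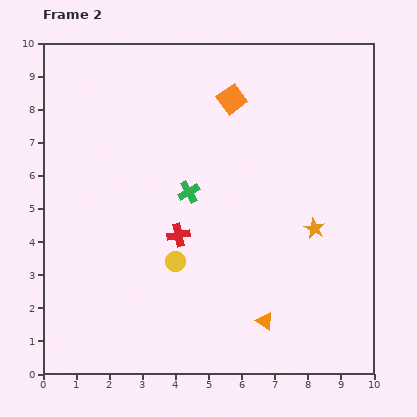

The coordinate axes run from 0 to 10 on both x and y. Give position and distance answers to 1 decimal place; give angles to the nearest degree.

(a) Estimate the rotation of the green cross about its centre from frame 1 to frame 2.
24° counter-clockwise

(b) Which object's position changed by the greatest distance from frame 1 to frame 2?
the orange triangle

(moved 3.4; next 2.9)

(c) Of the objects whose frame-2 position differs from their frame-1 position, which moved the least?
the orange square

(moved 0.9)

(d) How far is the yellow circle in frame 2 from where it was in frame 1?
2.9

The yellow circle moved from (6.3, 1.7) to (4.0, 3.4), a distance of √(2.3² + 1.7²) ≈ 2.9.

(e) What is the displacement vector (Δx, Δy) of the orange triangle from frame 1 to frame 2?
(0.4, -3.4)

The orange triangle was at (6.3, 5.0) in frame 1 and (6.7, 1.6) in frame 2.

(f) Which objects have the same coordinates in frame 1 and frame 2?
the red cross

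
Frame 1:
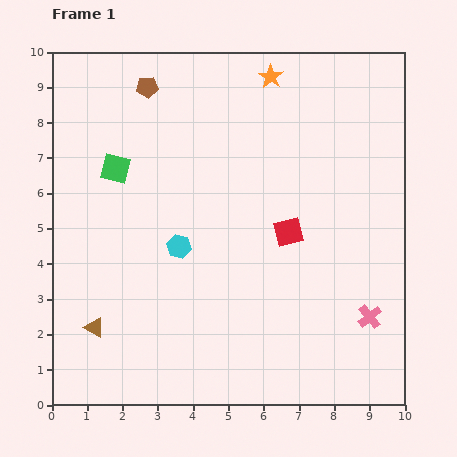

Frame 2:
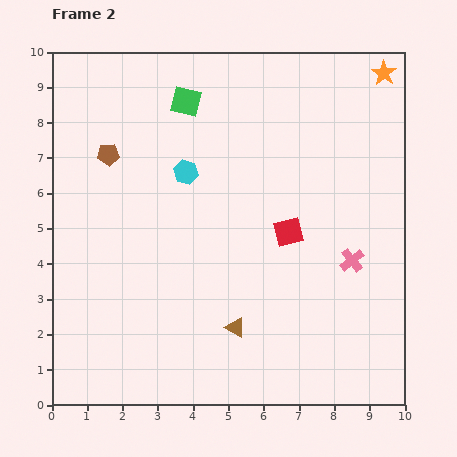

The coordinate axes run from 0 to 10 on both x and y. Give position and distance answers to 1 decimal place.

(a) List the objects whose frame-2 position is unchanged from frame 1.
the red square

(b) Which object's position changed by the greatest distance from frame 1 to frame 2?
the brown triangle

(moved 4.0; next 3.2)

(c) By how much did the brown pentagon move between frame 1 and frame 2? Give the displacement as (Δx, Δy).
(-1.1, -1.9)

The brown pentagon was at (2.7, 9.0) in frame 1 and (1.6, 7.1) in frame 2.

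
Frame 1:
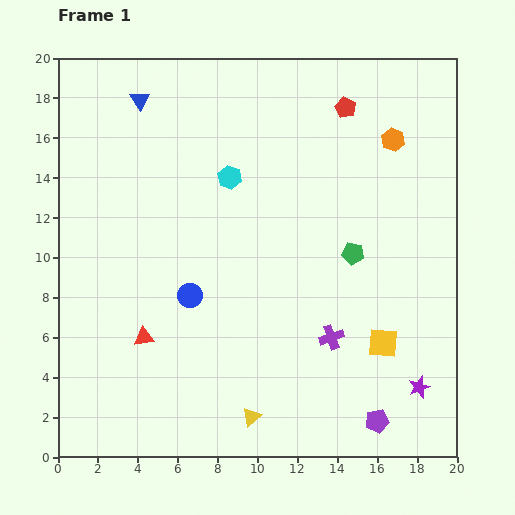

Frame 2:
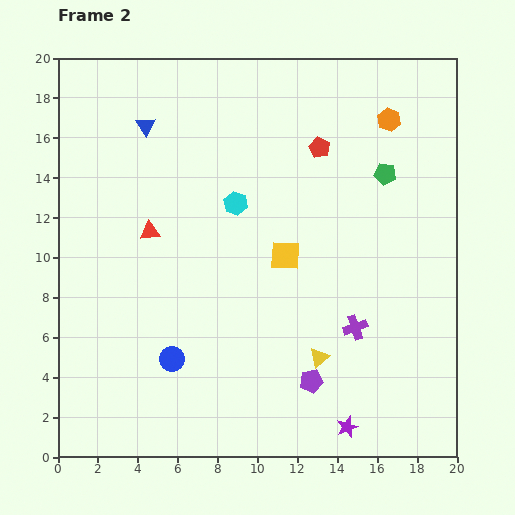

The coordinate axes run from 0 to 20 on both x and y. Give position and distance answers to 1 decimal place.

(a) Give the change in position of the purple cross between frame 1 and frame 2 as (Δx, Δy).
(1.2, 0.5)

The purple cross was at (13.7, 6.0) in frame 1 and (14.9, 6.5) in frame 2.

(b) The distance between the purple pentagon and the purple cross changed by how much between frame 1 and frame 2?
-1.3

Distance in frame 1: 4.8. Distance in frame 2: 3.5.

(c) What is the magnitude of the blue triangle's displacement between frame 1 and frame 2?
1.3

The blue triangle moved from (4.1, 17.9) to (4.4, 16.6), a distance of √(0.3² + 1.3²) ≈ 1.3.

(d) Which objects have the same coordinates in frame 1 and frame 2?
none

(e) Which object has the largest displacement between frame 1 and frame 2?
the yellow square

(moved 6.6; next 5.3)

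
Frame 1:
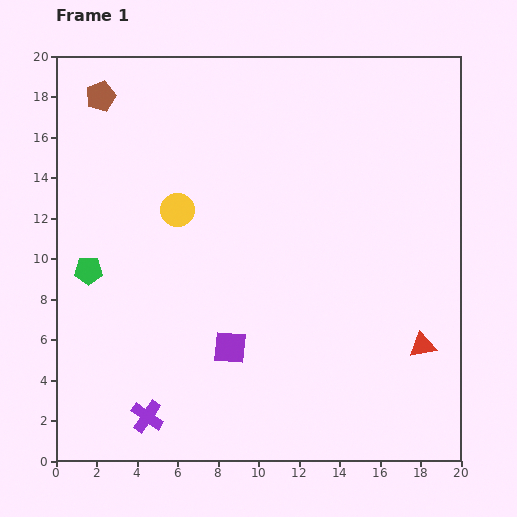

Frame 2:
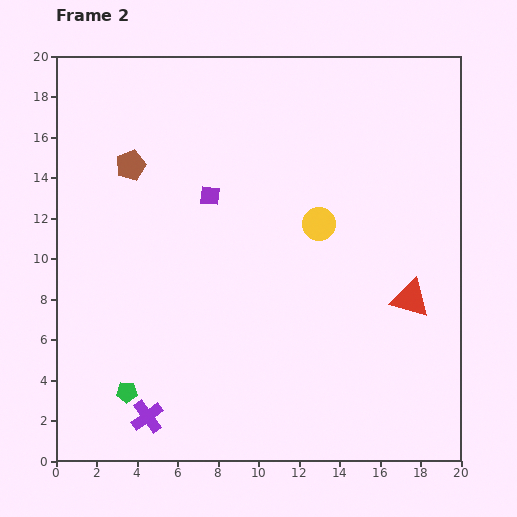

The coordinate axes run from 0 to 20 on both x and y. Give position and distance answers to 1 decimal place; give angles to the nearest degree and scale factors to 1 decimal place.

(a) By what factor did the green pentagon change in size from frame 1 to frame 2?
0.8×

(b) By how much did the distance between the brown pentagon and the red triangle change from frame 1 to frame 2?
-4.8

Distance in frame 1: 20.1. Distance in frame 2: 15.3.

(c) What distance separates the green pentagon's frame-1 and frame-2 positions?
6.3

The green pentagon moved from (1.6, 9.4) to (3.5, 3.4), a distance of √(1.9² + 6.0²) ≈ 6.3.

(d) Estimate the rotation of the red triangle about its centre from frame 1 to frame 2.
26° clockwise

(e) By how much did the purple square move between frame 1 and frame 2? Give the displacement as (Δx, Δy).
(-1.0, 7.5)

The purple square was at (8.6, 5.6) in frame 1 and (7.6, 13.1) in frame 2.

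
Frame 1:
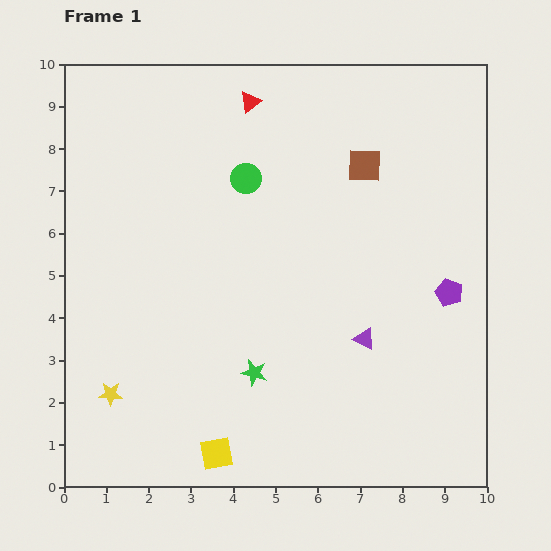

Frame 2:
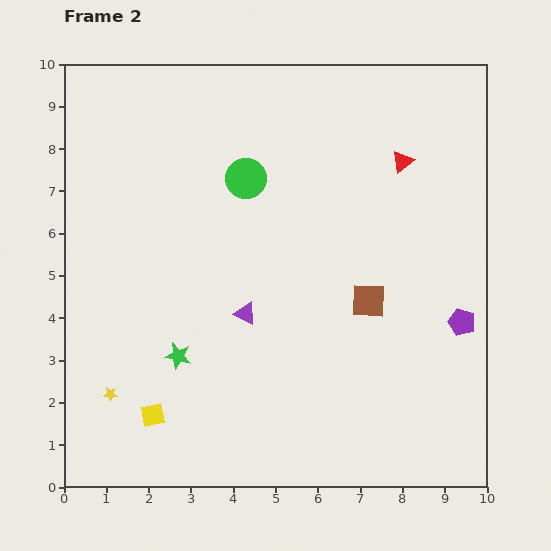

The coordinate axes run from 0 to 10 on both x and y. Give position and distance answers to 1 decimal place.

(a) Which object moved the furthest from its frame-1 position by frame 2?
the red triangle

(moved 3.9; next 3.2)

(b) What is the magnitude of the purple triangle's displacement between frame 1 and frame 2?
2.9

The purple triangle moved from (7.1, 3.5) to (4.3, 4.1), a distance of √(2.8² + 0.6²) ≈ 2.9.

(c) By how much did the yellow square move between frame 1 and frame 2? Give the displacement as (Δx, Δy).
(-1.5, 0.9)

The yellow square was at (3.6, 0.8) in frame 1 and (2.1, 1.7) in frame 2.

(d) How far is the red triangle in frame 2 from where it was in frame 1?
3.9

The red triangle moved from (4.4, 9.1) to (8.0, 7.7), a distance of √(3.6² + 1.4²) ≈ 3.9.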